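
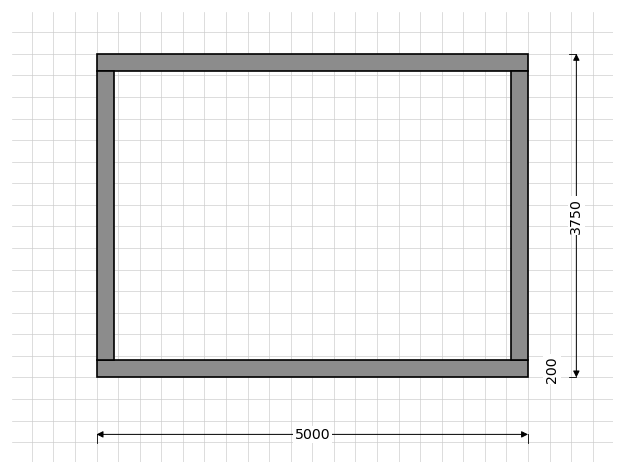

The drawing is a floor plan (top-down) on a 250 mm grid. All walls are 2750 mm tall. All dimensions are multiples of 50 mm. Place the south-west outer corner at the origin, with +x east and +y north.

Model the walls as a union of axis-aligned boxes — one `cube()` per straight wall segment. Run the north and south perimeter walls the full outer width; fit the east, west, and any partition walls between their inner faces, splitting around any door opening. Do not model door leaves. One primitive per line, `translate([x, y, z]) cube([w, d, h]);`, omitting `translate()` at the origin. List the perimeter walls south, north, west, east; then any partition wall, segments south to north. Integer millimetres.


cube([5000, 200, 2750]);
translate([0, 3550, 0]) cube([5000, 200, 2750]);
translate([0, 200, 0]) cube([200, 3350, 2750]);
translate([4800, 200, 0]) cube([200, 3350, 2750]);


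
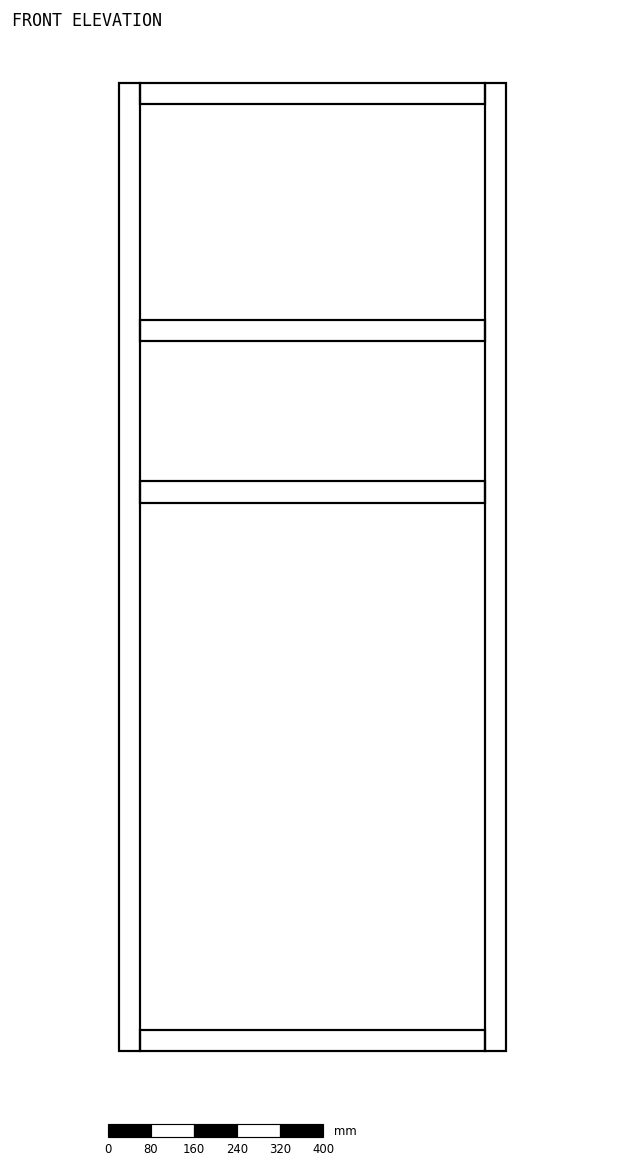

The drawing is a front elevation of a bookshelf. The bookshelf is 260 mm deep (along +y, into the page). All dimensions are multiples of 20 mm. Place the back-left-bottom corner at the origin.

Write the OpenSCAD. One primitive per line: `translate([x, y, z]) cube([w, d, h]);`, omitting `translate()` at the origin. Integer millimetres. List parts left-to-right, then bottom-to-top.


cube([40, 260, 1800]);
translate([40, 0, 0]) cube([640, 260, 40]);
translate([40, 0, 1020]) cube([640, 260, 40]);
translate([40, 0, 1320]) cube([640, 260, 40]);
translate([40, 0, 1760]) cube([640, 260, 40]);
translate([680, 0, 0]) cube([40, 260, 1800]);


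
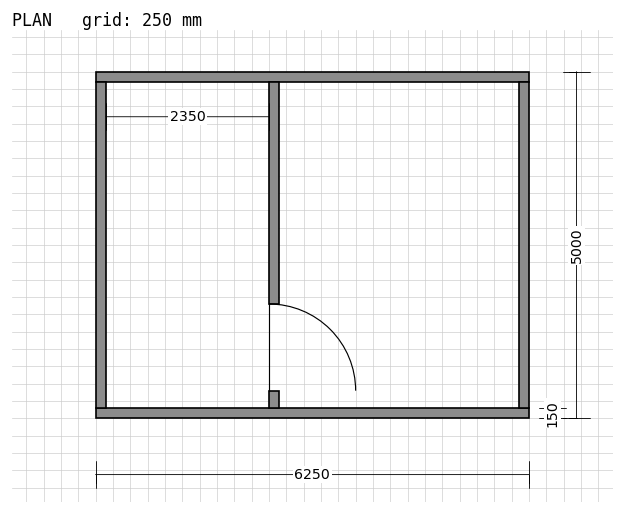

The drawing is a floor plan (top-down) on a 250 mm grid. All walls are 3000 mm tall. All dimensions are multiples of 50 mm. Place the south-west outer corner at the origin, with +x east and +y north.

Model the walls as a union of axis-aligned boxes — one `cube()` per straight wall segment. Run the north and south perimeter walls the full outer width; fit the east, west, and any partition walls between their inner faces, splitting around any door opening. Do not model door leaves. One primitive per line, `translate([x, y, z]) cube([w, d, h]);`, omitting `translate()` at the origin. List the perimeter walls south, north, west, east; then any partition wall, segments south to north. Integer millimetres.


cube([6250, 150, 3000]);
translate([0, 4850, 0]) cube([6250, 150, 3000]);
translate([0, 150, 0]) cube([150, 4700, 3000]);
translate([6100, 150, 0]) cube([150, 4700, 3000]);
translate([2500, 150, 0]) cube([150, 250, 3000]);
translate([2500, 1650, 0]) cube([150, 3200, 3000]);


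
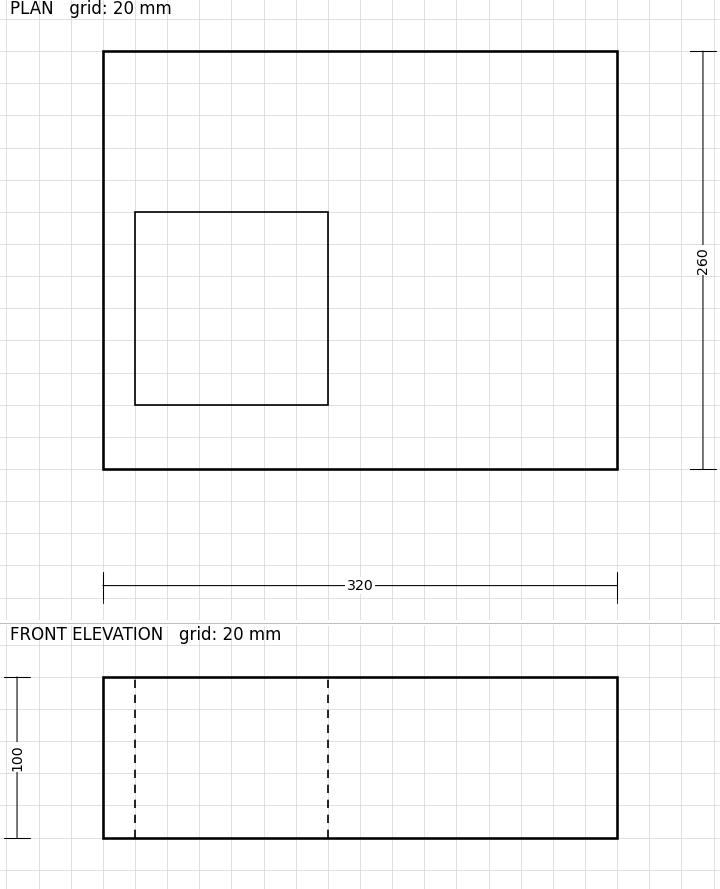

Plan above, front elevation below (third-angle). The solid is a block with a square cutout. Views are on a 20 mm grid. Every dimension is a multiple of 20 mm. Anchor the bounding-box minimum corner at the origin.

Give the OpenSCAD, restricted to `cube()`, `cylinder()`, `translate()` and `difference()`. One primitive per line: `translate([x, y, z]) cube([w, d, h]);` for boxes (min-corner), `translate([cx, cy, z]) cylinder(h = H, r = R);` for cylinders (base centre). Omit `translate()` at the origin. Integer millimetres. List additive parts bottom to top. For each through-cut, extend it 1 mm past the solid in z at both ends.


difference() {
  cube([320, 260, 100]);
  translate([20, 40, -1]) cube([120, 120, 102]);
}


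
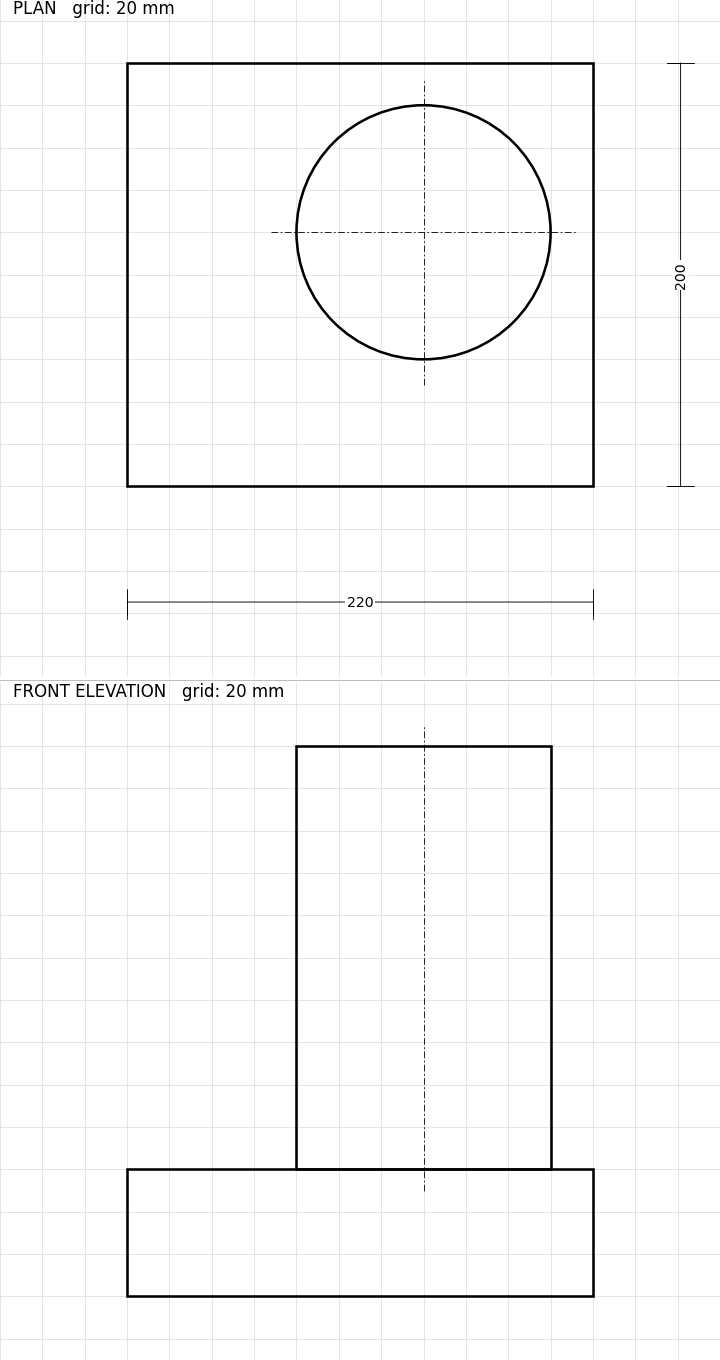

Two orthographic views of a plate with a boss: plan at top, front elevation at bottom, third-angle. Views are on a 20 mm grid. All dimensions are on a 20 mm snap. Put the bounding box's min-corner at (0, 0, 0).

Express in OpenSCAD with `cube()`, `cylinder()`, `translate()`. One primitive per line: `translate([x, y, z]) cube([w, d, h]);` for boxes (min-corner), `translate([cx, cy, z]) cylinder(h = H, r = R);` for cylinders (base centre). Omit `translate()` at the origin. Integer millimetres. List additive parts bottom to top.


cube([220, 200, 60]);
translate([140, 120, 60]) cylinder(h = 200, r = 60);


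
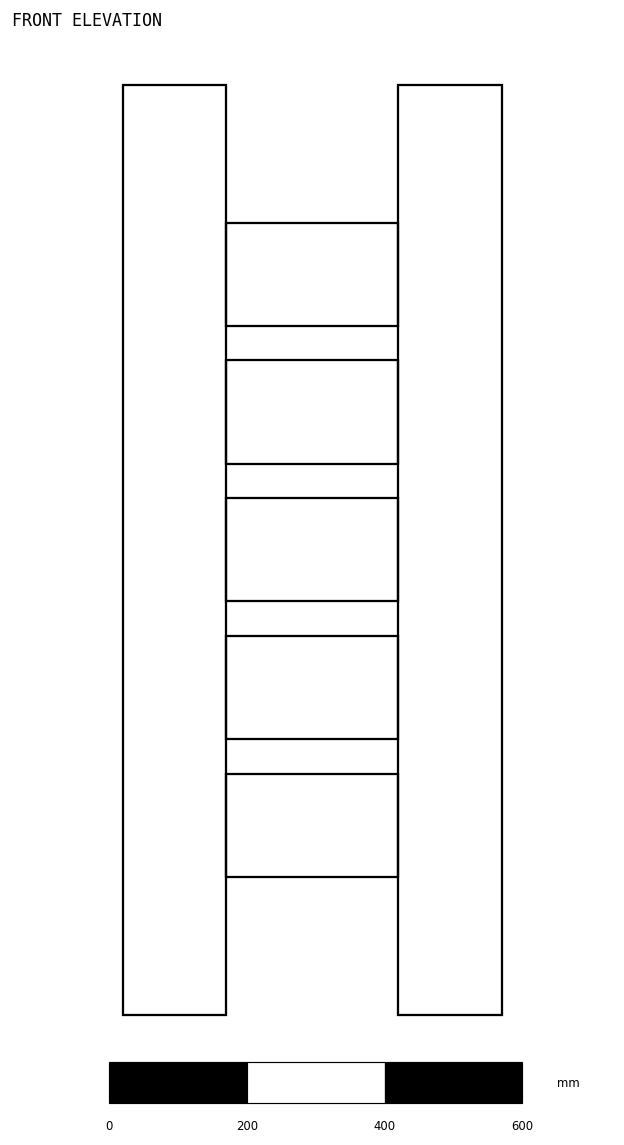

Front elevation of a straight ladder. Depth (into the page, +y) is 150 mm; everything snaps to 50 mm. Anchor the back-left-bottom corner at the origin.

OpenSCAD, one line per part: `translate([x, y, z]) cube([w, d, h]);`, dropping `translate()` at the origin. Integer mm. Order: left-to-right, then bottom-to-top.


cube([150, 150, 1350]);
translate([150, 0, 200]) cube([250, 150, 150]);
translate([150, 0, 400]) cube([250, 150, 150]);
translate([150, 0, 600]) cube([250, 150, 150]);
translate([150, 0, 800]) cube([250, 150, 150]);
translate([150, 0, 1000]) cube([250, 150, 150]);
translate([400, 0, 0]) cube([150, 150, 1350]);


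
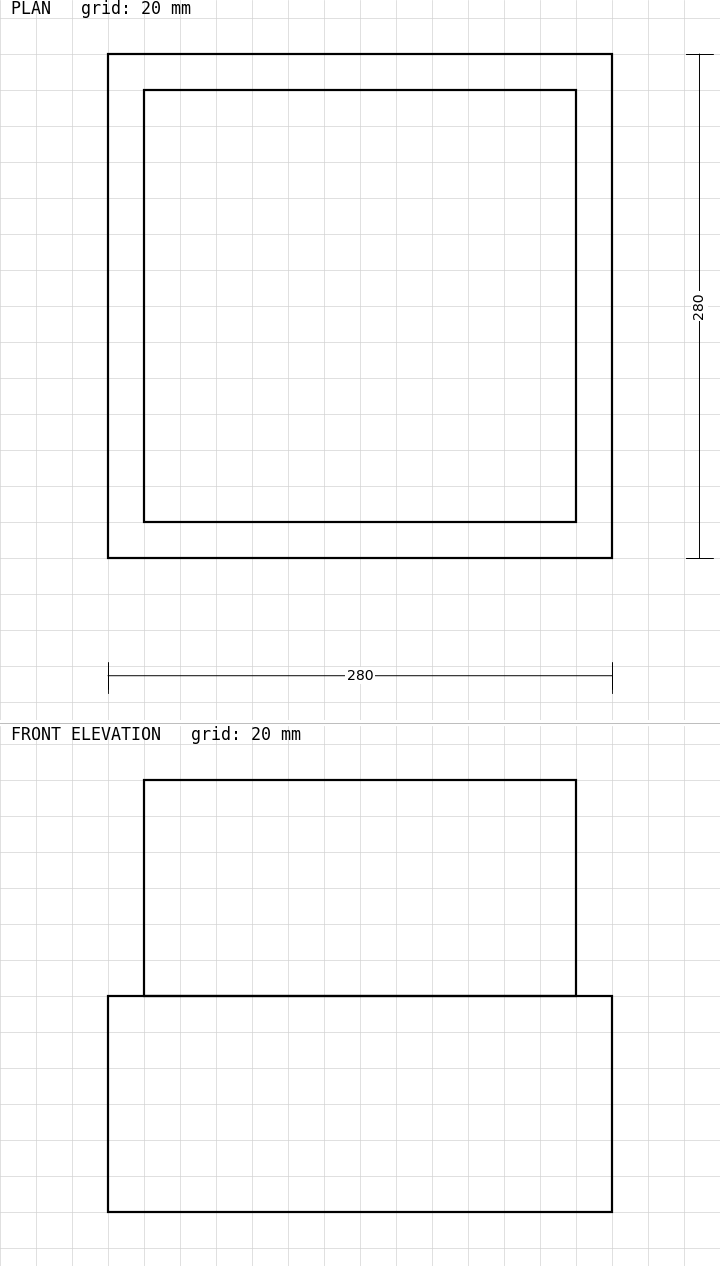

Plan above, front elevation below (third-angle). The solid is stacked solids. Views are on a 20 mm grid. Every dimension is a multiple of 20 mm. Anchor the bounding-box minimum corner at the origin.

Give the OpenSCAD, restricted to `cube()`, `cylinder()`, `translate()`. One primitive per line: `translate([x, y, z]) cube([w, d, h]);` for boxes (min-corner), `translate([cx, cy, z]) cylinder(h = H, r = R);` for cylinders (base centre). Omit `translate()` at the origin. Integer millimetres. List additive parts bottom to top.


cube([280, 280, 120]);
translate([20, 20, 120]) cube([240, 240, 120]);


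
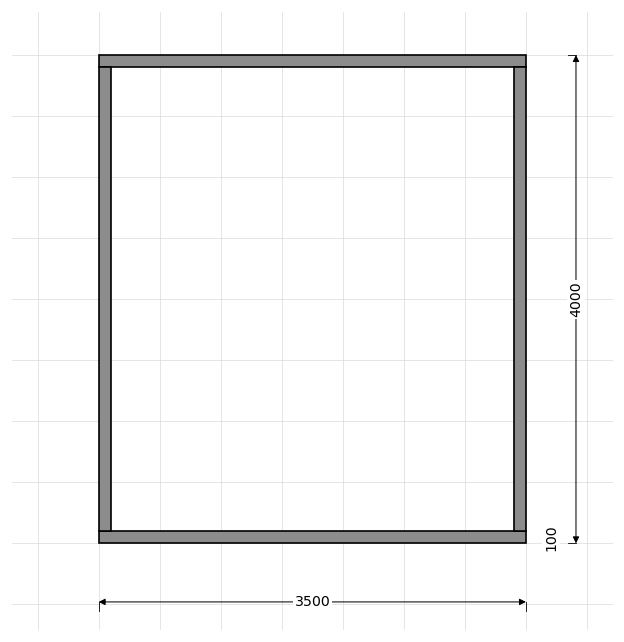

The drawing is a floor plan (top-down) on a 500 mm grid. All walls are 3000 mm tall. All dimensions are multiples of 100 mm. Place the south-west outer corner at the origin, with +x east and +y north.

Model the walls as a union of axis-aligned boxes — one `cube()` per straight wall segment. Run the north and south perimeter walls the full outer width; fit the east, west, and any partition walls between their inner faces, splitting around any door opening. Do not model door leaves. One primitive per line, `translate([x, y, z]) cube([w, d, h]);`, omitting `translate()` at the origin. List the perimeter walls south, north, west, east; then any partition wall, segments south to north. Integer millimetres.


cube([3500, 100, 3000]);
translate([0, 3900, 0]) cube([3500, 100, 3000]);
translate([0, 100, 0]) cube([100, 3800, 3000]);
translate([3400, 100, 0]) cube([100, 3800, 3000]);


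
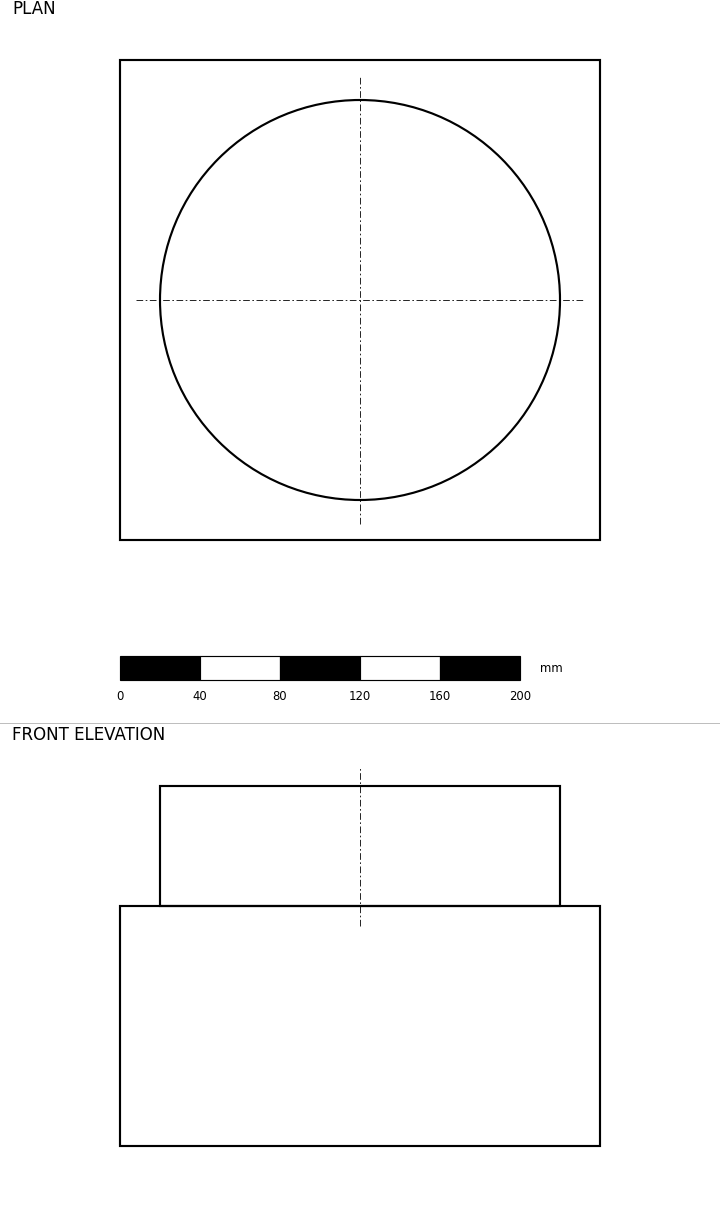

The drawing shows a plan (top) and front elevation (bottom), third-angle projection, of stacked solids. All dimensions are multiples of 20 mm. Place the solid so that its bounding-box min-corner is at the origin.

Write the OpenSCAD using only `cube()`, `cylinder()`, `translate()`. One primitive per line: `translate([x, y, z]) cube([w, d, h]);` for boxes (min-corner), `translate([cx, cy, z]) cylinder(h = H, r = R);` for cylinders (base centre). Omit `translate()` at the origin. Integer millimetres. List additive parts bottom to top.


cube([240, 240, 120]);
translate([120, 120, 120]) cylinder(h = 60, r = 100);


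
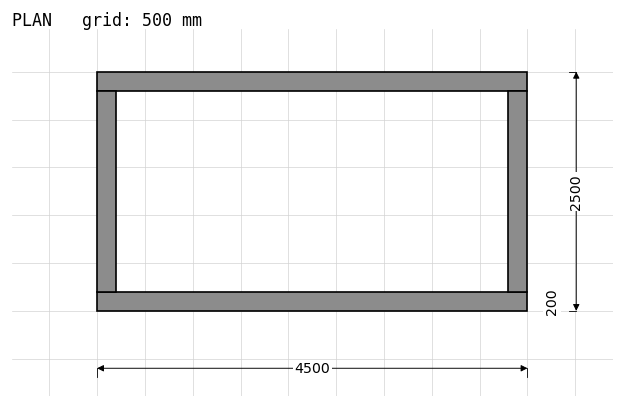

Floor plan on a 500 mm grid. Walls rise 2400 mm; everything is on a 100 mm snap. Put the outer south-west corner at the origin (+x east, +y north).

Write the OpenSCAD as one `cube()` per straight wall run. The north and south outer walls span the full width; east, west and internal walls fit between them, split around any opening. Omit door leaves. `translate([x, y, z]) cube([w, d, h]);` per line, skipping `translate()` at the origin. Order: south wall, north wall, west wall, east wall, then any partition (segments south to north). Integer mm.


cube([4500, 200, 2400]);
translate([0, 2300, 0]) cube([4500, 200, 2400]);
translate([0, 200, 0]) cube([200, 2100, 2400]);
translate([4300, 200, 0]) cube([200, 2100, 2400]);


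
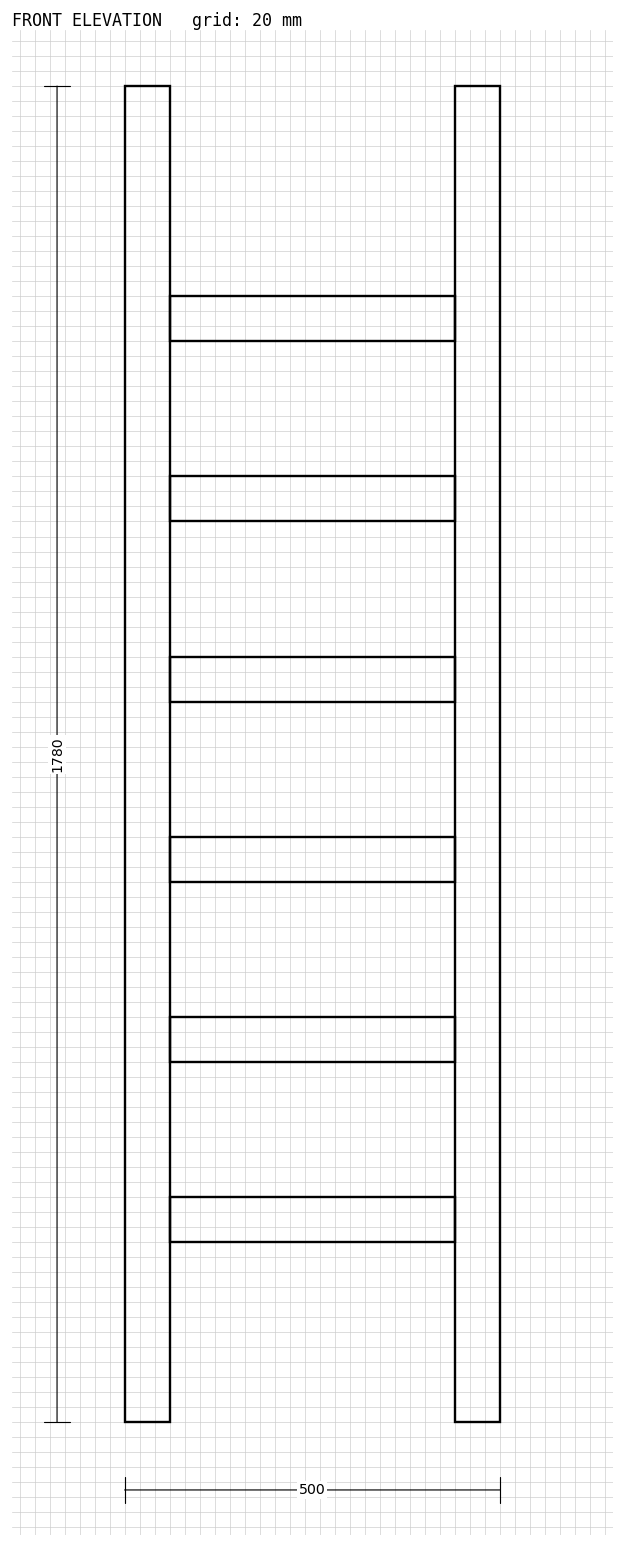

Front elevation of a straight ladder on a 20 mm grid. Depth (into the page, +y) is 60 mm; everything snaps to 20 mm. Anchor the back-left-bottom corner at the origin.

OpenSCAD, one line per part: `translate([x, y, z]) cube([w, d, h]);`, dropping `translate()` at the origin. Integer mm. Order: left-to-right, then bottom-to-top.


cube([60, 60, 1780]);
translate([60, 0, 240]) cube([380, 60, 60]);
translate([60, 0, 480]) cube([380, 60, 60]);
translate([60, 0, 720]) cube([380, 60, 60]);
translate([60, 0, 960]) cube([380, 60, 60]);
translate([60, 0, 1200]) cube([380, 60, 60]);
translate([60, 0, 1440]) cube([380, 60, 60]);
translate([440, 0, 0]) cube([60, 60, 1780]);


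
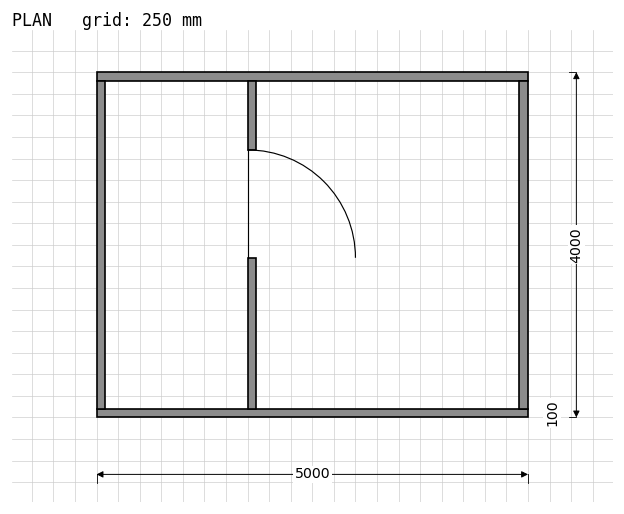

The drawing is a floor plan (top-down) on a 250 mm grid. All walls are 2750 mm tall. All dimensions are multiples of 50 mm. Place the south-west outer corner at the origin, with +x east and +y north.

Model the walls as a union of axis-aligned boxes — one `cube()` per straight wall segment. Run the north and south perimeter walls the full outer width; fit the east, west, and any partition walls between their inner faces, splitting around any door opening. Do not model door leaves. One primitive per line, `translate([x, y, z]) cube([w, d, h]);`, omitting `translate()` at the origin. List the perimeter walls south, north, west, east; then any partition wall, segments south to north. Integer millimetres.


cube([5000, 100, 2750]);
translate([0, 3900, 0]) cube([5000, 100, 2750]);
translate([0, 100, 0]) cube([100, 3800, 2750]);
translate([4900, 100, 0]) cube([100, 3800, 2750]);
translate([1750, 100, 0]) cube([100, 1750, 2750]);
translate([1750, 3100, 0]) cube([100, 800, 2750]);


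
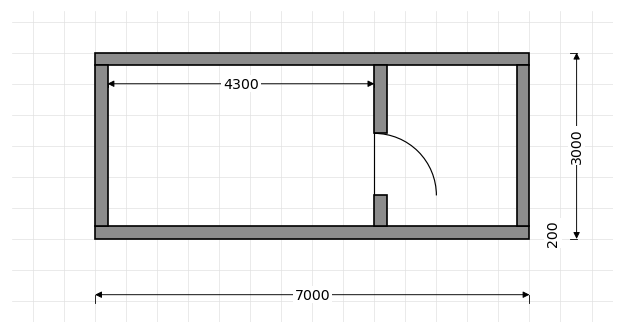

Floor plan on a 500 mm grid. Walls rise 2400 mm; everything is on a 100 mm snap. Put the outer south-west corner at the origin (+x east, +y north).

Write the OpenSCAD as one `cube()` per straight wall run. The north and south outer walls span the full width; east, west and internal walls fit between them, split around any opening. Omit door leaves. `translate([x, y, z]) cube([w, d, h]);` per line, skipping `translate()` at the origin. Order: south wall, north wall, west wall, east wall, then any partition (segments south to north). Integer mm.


cube([7000, 200, 2400]);
translate([0, 2800, 0]) cube([7000, 200, 2400]);
translate([0, 200, 0]) cube([200, 2600, 2400]);
translate([6800, 200, 0]) cube([200, 2600, 2400]);
translate([4500, 200, 0]) cube([200, 500, 2400]);
translate([4500, 1700, 0]) cube([200, 1100, 2400]);


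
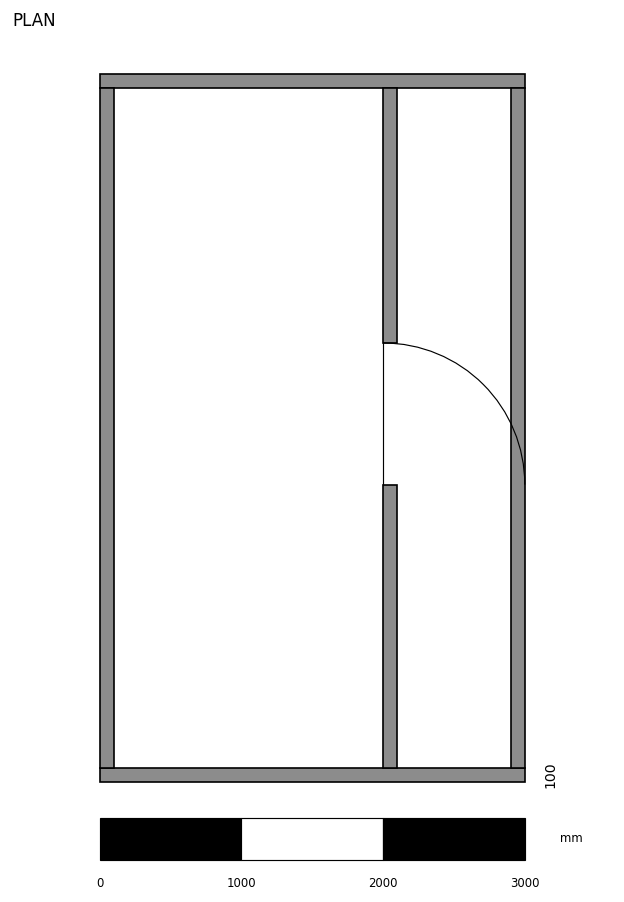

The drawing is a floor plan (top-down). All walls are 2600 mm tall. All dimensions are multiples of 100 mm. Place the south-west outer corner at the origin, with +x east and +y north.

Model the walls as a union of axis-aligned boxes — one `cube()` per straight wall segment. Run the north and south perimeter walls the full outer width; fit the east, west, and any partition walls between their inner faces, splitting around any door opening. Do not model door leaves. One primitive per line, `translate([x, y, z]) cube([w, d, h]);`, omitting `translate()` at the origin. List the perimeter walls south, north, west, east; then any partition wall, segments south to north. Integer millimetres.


cube([3000, 100, 2600]);
translate([0, 4900, 0]) cube([3000, 100, 2600]);
translate([0, 100, 0]) cube([100, 4800, 2600]);
translate([2900, 100, 0]) cube([100, 4800, 2600]);
translate([2000, 100, 0]) cube([100, 2000, 2600]);
translate([2000, 3100, 0]) cube([100, 1800, 2600]);


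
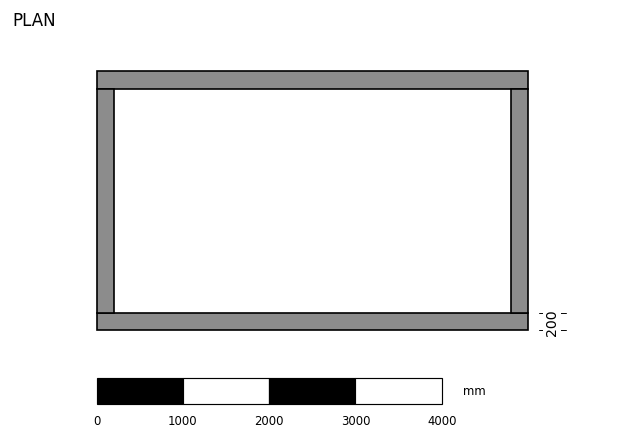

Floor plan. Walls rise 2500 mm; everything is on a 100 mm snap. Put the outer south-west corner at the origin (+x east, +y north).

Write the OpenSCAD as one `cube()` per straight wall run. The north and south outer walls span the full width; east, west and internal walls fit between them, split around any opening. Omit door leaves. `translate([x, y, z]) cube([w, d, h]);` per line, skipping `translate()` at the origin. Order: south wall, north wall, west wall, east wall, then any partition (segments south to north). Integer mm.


cube([5000, 200, 2500]);
translate([0, 2800, 0]) cube([5000, 200, 2500]);
translate([0, 200, 0]) cube([200, 2600, 2500]);
translate([4800, 200, 0]) cube([200, 2600, 2500]);


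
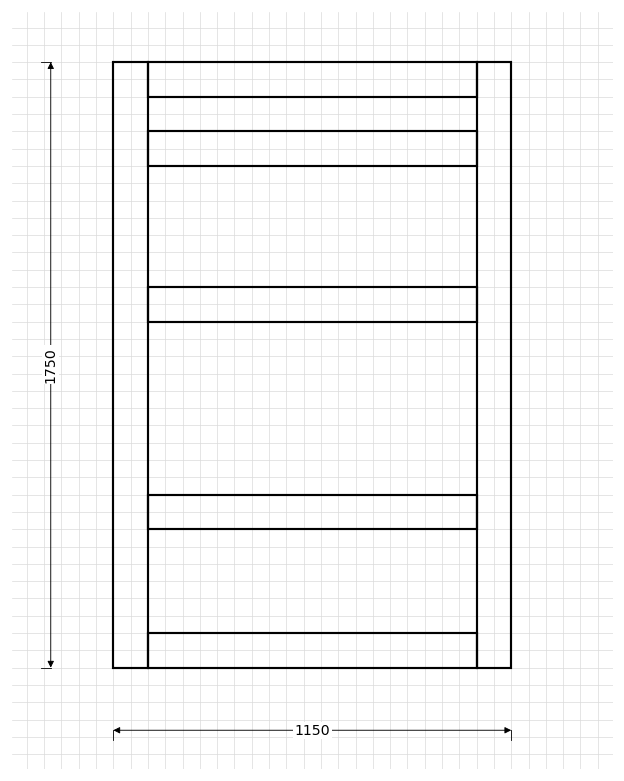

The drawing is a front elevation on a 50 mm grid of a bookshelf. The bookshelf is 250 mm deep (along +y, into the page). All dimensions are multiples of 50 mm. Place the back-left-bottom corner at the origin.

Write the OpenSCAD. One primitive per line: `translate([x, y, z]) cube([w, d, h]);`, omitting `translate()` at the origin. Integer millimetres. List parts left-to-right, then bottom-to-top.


cube([100, 250, 1750]);
translate([100, 0, 0]) cube([950, 250, 100]);
translate([100, 0, 400]) cube([950, 250, 100]);
translate([100, 0, 1000]) cube([950, 250, 100]);
translate([100, 0, 1450]) cube([950, 250, 100]);
translate([100, 0, 1650]) cube([950, 250, 100]);
translate([1050, 0, 0]) cube([100, 250, 1750]);


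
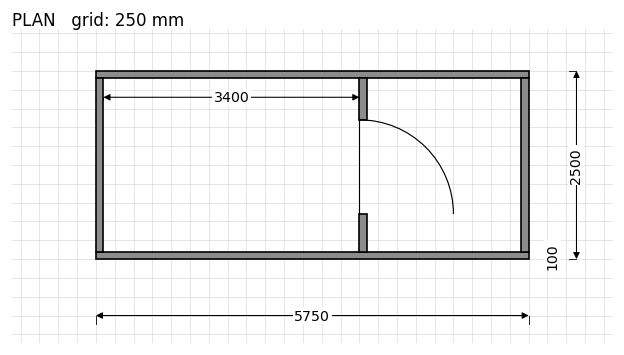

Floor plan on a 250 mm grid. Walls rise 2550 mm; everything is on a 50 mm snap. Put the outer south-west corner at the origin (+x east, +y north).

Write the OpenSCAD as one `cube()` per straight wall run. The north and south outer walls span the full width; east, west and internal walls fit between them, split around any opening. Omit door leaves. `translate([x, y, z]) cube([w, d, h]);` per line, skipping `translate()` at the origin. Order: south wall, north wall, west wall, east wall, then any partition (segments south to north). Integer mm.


cube([5750, 100, 2550]);
translate([0, 2400, 0]) cube([5750, 100, 2550]);
translate([0, 100, 0]) cube([100, 2300, 2550]);
translate([5650, 100, 0]) cube([100, 2300, 2550]);
translate([3500, 100, 0]) cube([100, 500, 2550]);
translate([3500, 1850, 0]) cube([100, 550, 2550]);


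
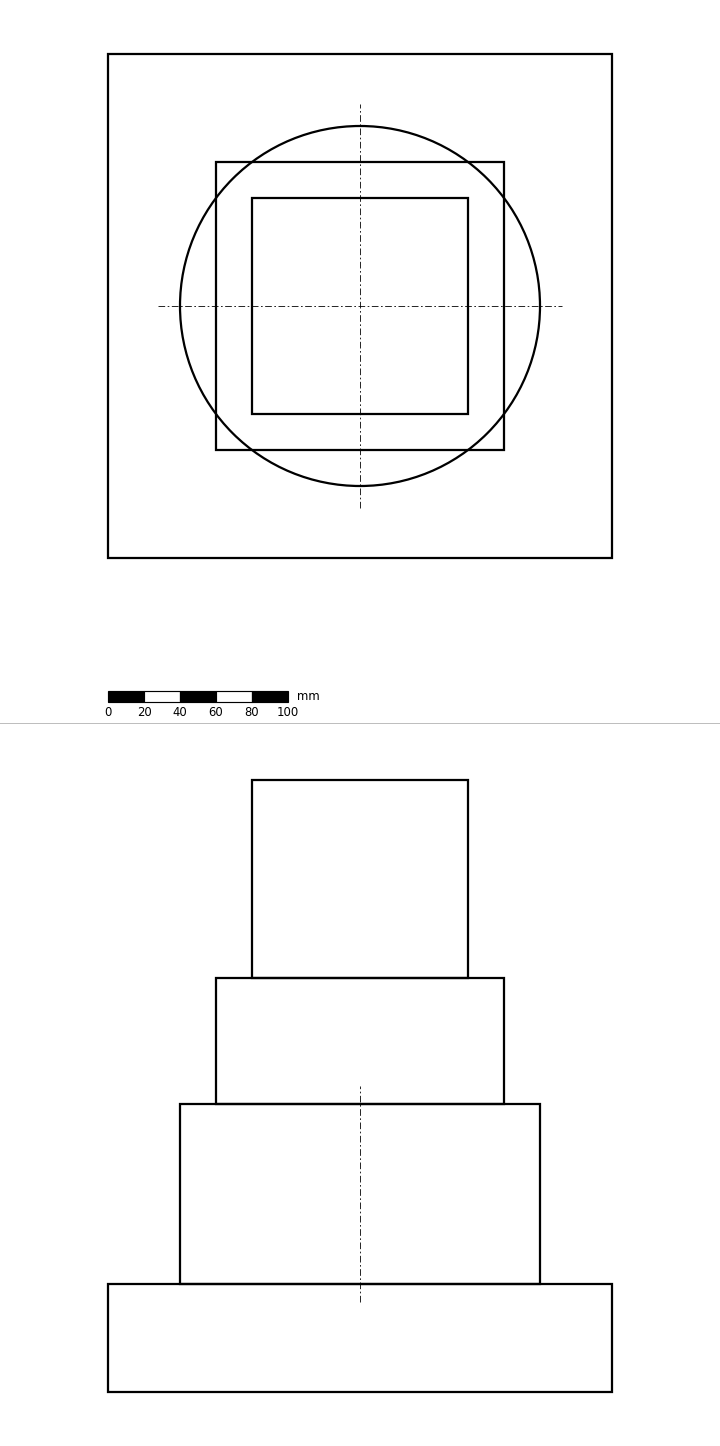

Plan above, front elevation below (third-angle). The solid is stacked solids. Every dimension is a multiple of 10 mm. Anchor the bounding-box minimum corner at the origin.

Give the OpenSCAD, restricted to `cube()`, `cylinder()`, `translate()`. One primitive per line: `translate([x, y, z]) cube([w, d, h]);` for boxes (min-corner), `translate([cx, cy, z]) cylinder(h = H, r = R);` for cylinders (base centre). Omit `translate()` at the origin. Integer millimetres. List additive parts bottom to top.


cube([280, 280, 60]);
translate([140, 140, 60]) cylinder(h = 100, r = 100);
translate([60, 60, 160]) cube([160, 160, 70]);
translate([80, 80, 230]) cube([120, 120, 110]);


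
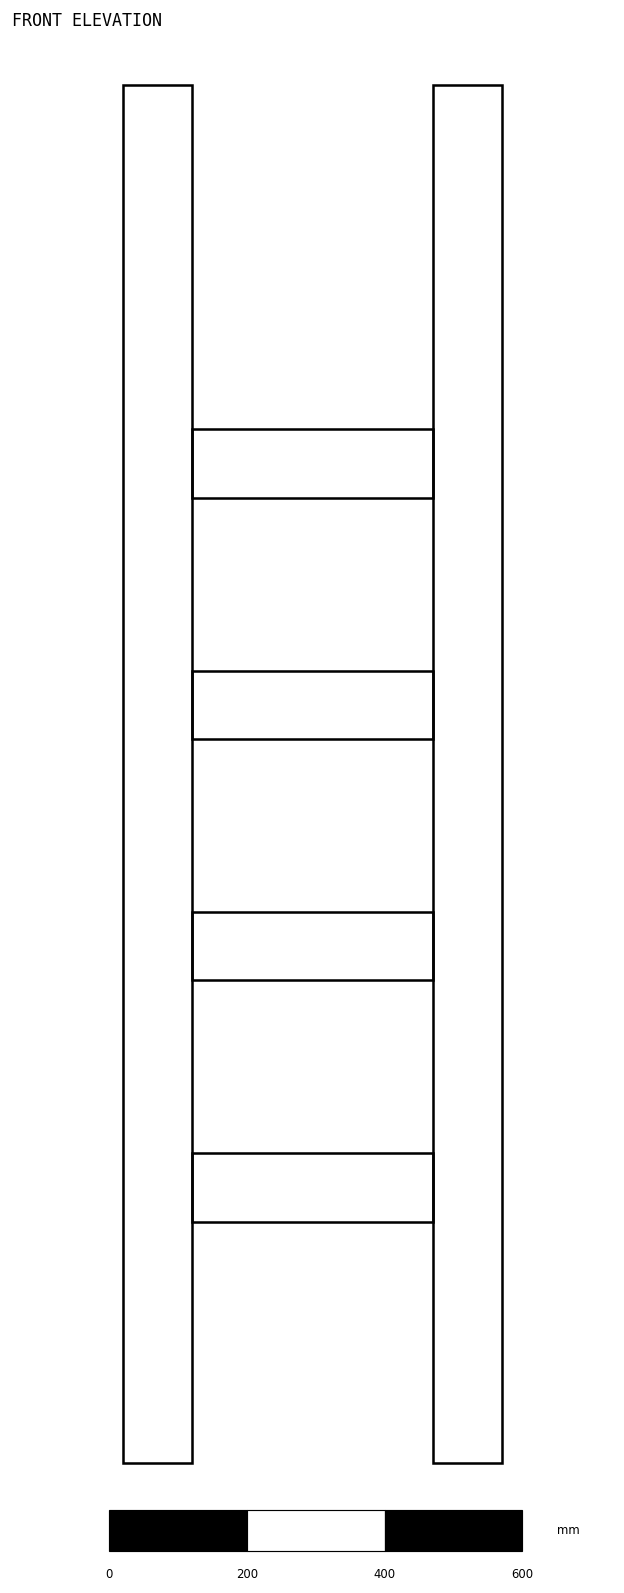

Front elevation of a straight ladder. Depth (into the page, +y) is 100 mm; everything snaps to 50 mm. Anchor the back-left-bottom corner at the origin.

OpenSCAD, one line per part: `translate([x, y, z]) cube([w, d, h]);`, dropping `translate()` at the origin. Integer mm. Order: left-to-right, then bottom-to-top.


cube([100, 100, 2000]);
translate([100, 0, 350]) cube([350, 100, 100]);
translate([100, 0, 700]) cube([350, 100, 100]);
translate([100, 0, 1050]) cube([350, 100, 100]);
translate([100, 0, 1400]) cube([350, 100, 100]);
translate([450, 0, 0]) cube([100, 100, 2000]);


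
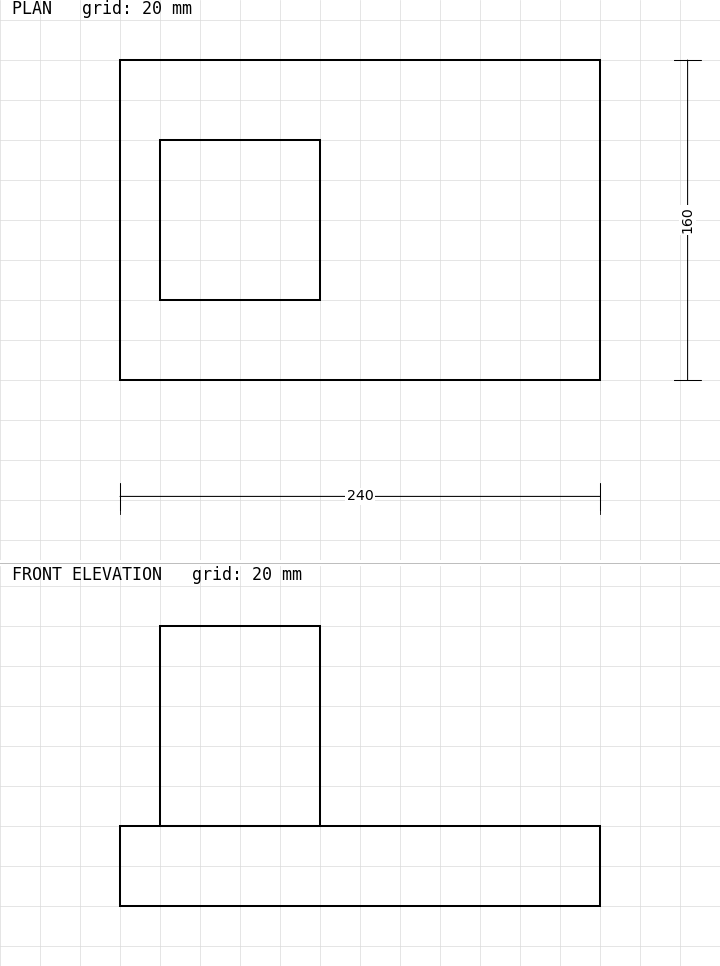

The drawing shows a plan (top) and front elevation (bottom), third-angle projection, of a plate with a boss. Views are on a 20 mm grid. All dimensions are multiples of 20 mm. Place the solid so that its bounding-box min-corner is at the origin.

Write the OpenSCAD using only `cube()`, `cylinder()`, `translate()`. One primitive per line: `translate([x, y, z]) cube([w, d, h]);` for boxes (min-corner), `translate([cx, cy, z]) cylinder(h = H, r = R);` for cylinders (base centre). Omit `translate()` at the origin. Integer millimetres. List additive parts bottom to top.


cube([240, 160, 40]);
translate([20, 40, 40]) cube([80, 80, 100]);


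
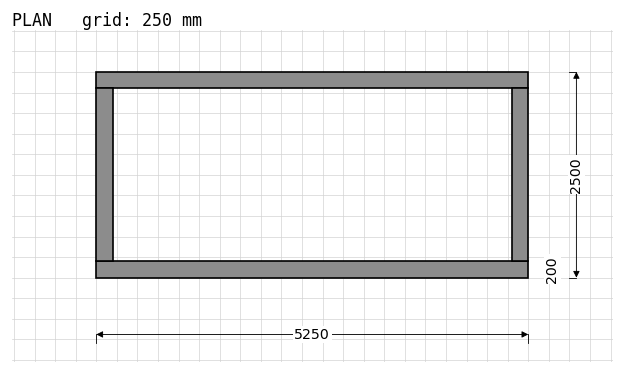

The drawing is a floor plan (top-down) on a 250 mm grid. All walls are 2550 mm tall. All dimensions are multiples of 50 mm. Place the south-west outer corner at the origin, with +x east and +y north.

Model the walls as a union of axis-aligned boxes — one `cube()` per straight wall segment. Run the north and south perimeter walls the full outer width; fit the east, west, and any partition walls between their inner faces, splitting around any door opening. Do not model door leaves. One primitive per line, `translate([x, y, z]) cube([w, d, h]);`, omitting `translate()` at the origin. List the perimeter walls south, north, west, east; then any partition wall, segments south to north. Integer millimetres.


cube([5250, 200, 2550]);
translate([0, 2300, 0]) cube([5250, 200, 2550]);
translate([0, 200, 0]) cube([200, 2100, 2550]);
translate([5050, 200, 0]) cube([200, 2100, 2550]);


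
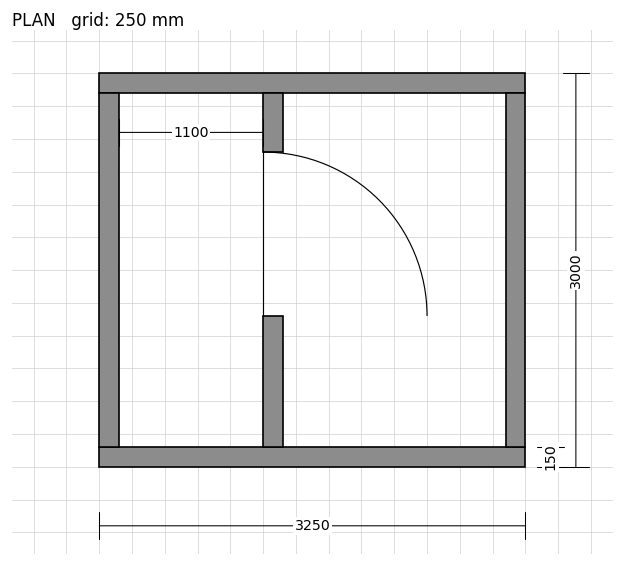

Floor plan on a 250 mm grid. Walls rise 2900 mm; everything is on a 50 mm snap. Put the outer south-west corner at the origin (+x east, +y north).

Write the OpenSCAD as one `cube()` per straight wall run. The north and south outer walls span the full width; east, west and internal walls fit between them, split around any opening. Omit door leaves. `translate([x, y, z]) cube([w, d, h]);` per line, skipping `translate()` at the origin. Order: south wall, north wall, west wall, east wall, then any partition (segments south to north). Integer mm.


cube([3250, 150, 2900]);
translate([0, 2850, 0]) cube([3250, 150, 2900]);
translate([0, 150, 0]) cube([150, 2700, 2900]);
translate([3100, 150, 0]) cube([150, 2700, 2900]);
translate([1250, 150, 0]) cube([150, 1000, 2900]);
translate([1250, 2400, 0]) cube([150, 450, 2900]);


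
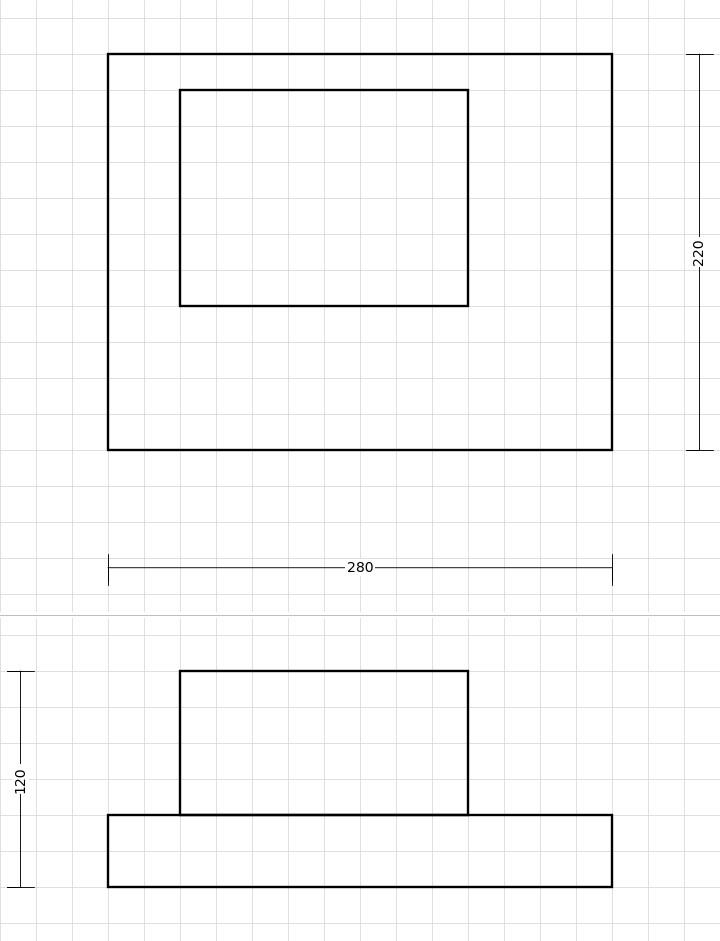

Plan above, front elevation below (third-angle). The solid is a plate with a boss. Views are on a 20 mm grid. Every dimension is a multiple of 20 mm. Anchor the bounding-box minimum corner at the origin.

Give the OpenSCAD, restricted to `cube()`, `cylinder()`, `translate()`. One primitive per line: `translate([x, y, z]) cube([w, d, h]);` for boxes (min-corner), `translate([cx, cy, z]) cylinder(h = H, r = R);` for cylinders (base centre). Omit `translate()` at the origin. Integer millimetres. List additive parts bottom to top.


cube([280, 220, 40]);
translate([40, 80, 40]) cube([160, 120, 80]);


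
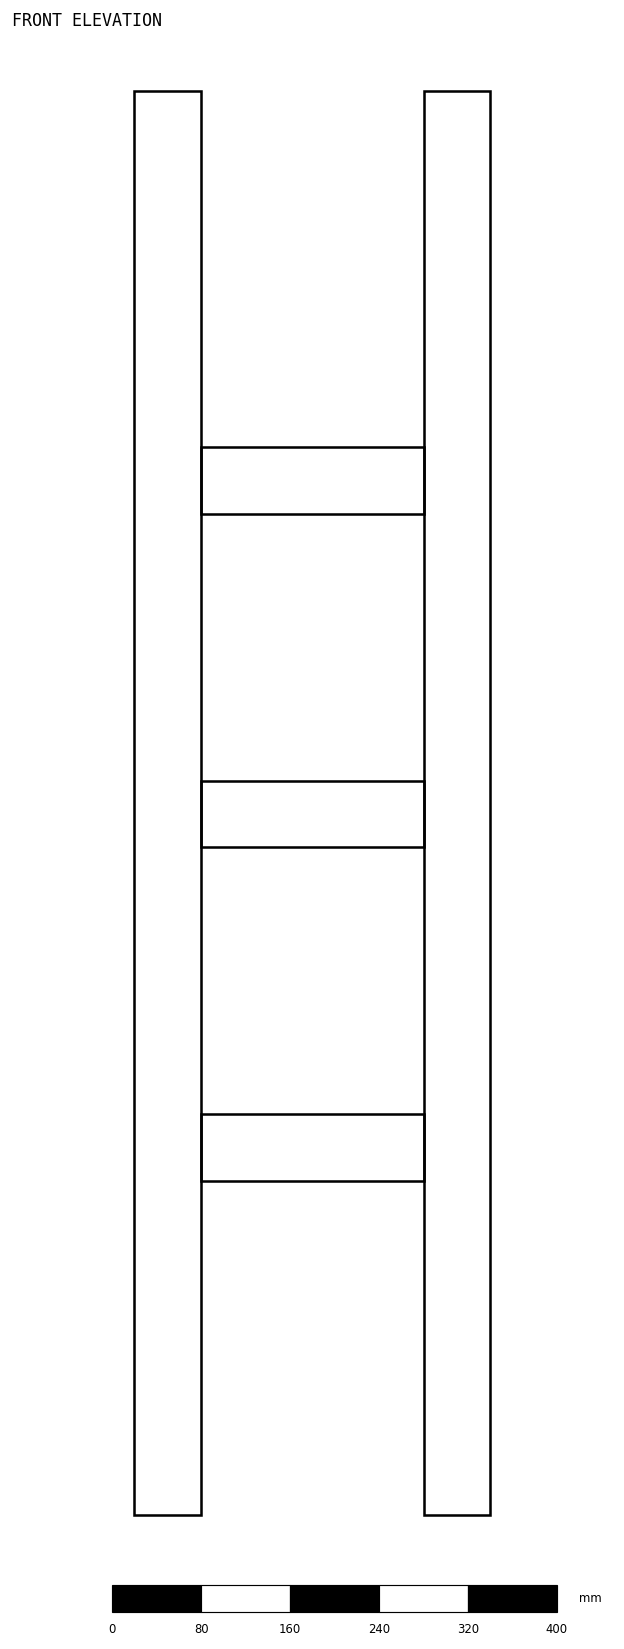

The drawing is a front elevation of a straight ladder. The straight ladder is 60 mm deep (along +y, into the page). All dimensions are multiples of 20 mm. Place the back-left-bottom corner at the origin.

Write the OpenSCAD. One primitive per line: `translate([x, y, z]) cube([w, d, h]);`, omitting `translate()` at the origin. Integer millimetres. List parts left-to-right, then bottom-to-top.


cube([60, 60, 1280]);
translate([60, 0, 300]) cube([200, 60, 60]);
translate([60, 0, 600]) cube([200, 60, 60]);
translate([60, 0, 900]) cube([200, 60, 60]);
translate([260, 0, 0]) cube([60, 60, 1280]);


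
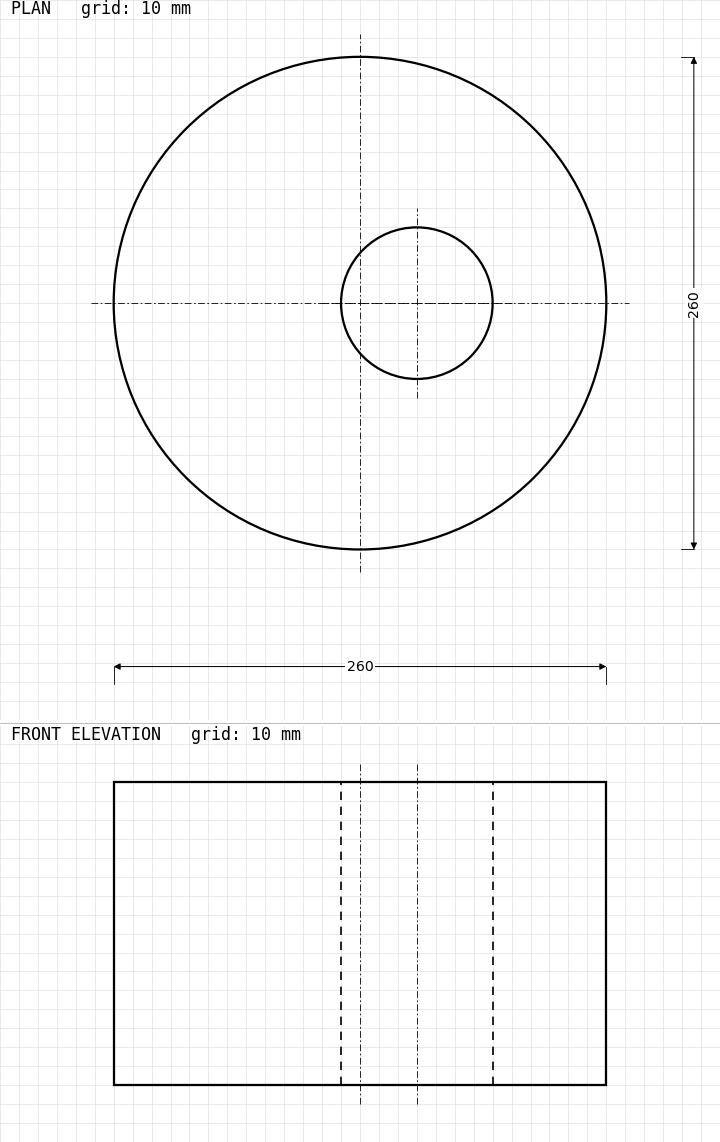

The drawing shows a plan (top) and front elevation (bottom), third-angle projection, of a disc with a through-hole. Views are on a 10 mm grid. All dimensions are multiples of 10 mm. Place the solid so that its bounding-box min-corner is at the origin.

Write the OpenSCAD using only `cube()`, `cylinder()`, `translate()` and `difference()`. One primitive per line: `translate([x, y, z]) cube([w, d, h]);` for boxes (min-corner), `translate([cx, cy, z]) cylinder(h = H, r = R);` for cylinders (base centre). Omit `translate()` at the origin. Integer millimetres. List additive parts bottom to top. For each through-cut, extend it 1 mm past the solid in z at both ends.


difference() {
  translate([130, 130, 0]) cylinder(h = 160, r = 130);
  translate([160, 130, -1]) cylinder(h = 162, r = 40);
}


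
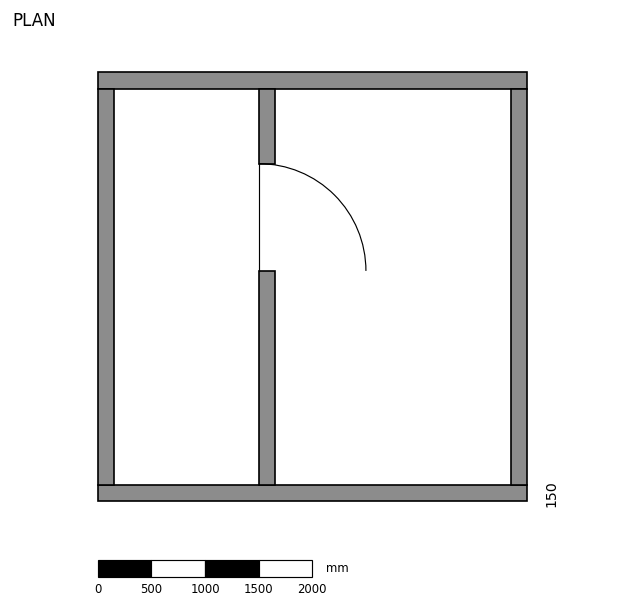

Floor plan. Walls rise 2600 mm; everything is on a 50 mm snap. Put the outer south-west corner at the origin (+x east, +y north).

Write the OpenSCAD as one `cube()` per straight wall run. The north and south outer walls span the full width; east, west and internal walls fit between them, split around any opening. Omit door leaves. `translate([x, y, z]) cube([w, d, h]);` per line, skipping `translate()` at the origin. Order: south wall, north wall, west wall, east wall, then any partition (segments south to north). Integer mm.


cube([4000, 150, 2600]);
translate([0, 3850, 0]) cube([4000, 150, 2600]);
translate([0, 150, 0]) cube([150, 3700, 2600]);
translate([3850, 150, 0]) cube([150, 3700, 2600]);
translate([1500, 150, 0]) cube([150, 2000, 2600]);
translate([1500, 3150, 0]) cube([150, 700, 2600]);


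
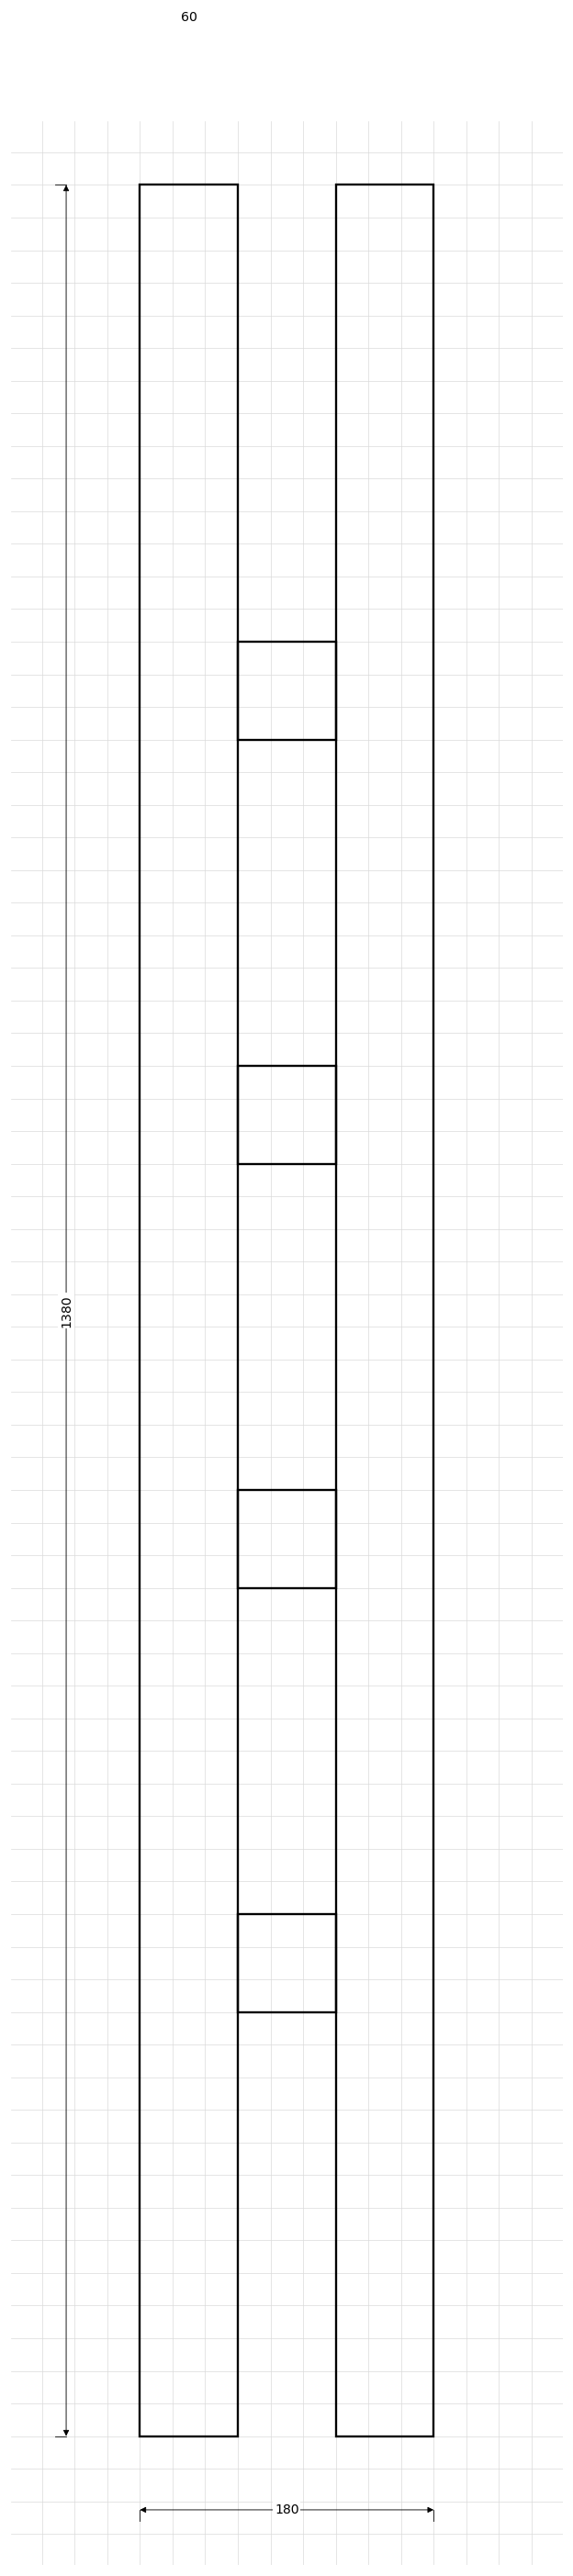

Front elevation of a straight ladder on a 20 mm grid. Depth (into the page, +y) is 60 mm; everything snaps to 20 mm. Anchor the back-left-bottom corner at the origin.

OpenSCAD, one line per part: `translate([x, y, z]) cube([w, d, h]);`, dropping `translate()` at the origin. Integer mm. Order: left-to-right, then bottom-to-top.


cube([60, 60, 1380]);
translate([60, 0, 260]) cube([60, 60, 60]);
translate([60, 0, 520]) cube([60, 60, 60]);
translate([60, 0, 780]) cube([60, 60, 60]);
translate([60, 0, 1040]) cube([60, 60, 60]);
translate([120, 0, 0]) cube([60, 60, 1380]);


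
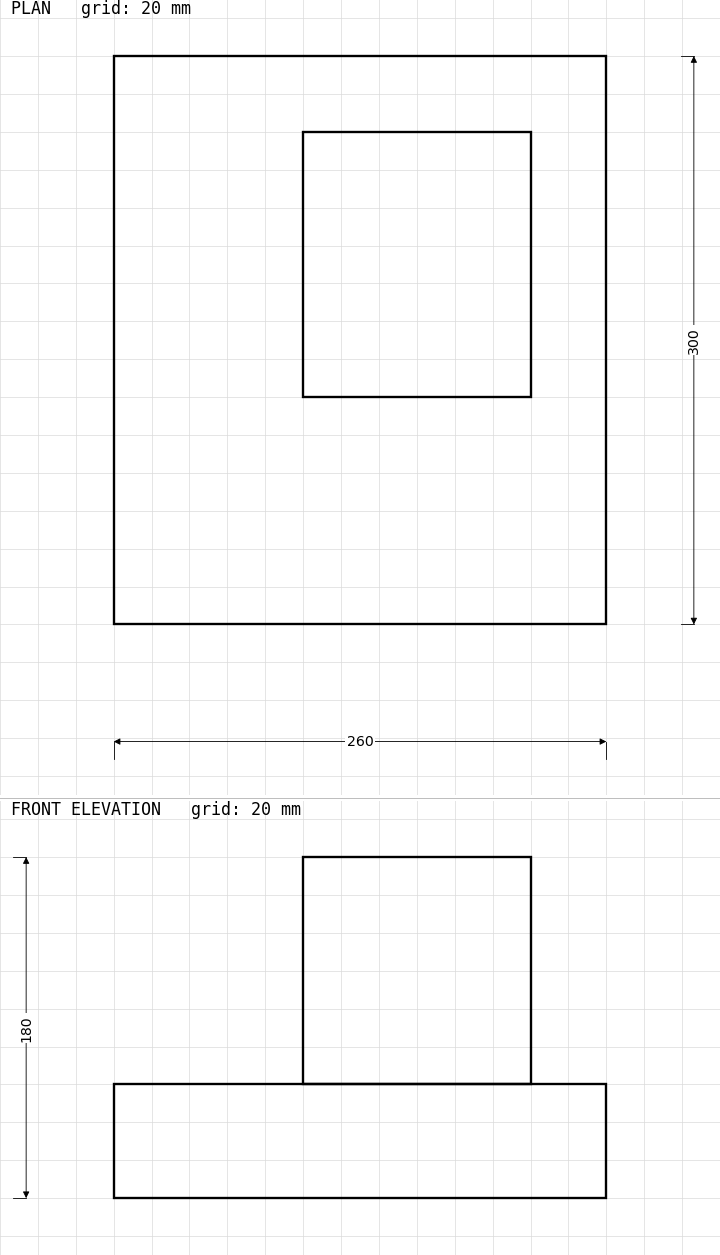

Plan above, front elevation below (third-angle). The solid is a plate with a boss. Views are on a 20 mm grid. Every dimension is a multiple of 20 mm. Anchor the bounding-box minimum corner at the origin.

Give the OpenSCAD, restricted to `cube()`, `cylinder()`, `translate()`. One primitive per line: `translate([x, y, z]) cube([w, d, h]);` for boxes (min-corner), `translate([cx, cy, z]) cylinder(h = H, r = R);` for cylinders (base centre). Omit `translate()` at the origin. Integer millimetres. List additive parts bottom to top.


cube([260, 300, 60]);
translate([100, 120, 60]) cube([120, 140, 120]);


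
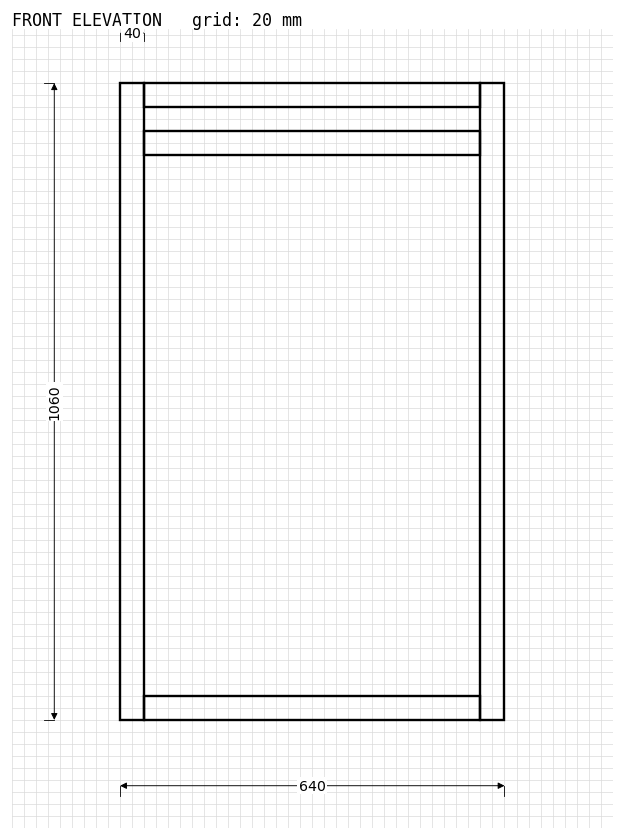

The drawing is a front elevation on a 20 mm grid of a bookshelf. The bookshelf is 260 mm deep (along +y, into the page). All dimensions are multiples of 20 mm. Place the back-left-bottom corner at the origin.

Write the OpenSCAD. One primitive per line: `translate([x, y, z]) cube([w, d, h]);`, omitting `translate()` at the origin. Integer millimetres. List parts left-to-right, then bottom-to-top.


cube([40, 260, 1060]);
translate([40, 0, 0]) cube([560, 260, 40]);
translate([40, 0, 940]) cube([560, 260, 40]);
translate([40, 0, 1020]) cube([560, 260, 40]);
translate([600, 0, 0]) cube([40, 260, 1060]);


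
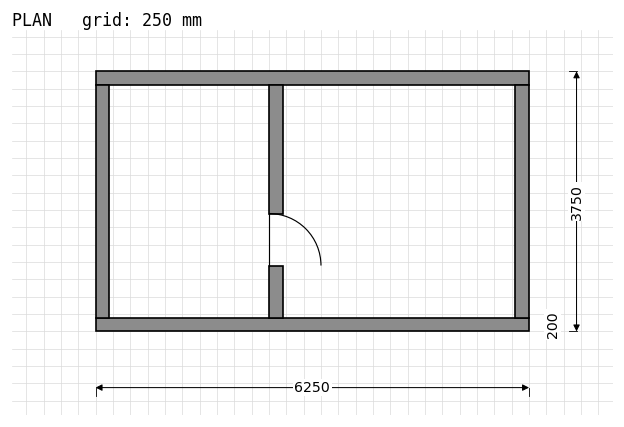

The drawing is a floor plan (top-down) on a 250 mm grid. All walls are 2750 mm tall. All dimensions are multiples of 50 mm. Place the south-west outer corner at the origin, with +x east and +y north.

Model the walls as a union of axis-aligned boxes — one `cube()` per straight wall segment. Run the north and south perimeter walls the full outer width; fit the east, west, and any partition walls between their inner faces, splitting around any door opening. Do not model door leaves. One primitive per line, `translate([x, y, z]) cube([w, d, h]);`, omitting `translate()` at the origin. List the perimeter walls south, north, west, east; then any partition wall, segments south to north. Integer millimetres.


cube([6250, 200, 2750]);
translate([0, 3550, 0]) cube([6250, 200, 2750]);
translate([0, 200, 0]) cube([200, 3350, 2750]);
translate([6050, 200, 0]) cube([200, 3350, 2750]);
translate([2500, 200, 0]) cube([200, 750, 2750]);
translate([2500, 1700, 0]) cube([200, 1850, 2750]);


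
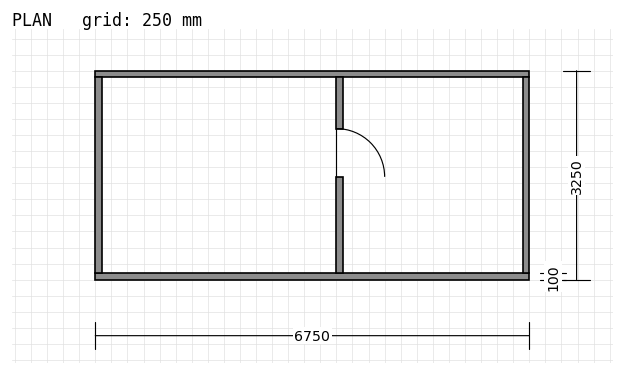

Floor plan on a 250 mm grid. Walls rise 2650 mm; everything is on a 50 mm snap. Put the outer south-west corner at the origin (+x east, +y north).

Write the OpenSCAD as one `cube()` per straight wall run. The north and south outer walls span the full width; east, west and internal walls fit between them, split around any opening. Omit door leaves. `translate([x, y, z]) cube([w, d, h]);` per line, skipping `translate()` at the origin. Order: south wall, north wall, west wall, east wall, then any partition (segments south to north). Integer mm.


cube([6750, 100, 2650]);
translate([0, 3150, 0]) cube([6750, 100, 2650]);
translate([0, 100, 0]) cube([100, 3050, 2650]);
translate([6650, 100, 0]) cube([100, 3050, 2650]);
translate([3750, 100, 0]) cube([100, 1500, 2650]);
translate([3750, 2350, 0]) cube([100, 800, 2650]);


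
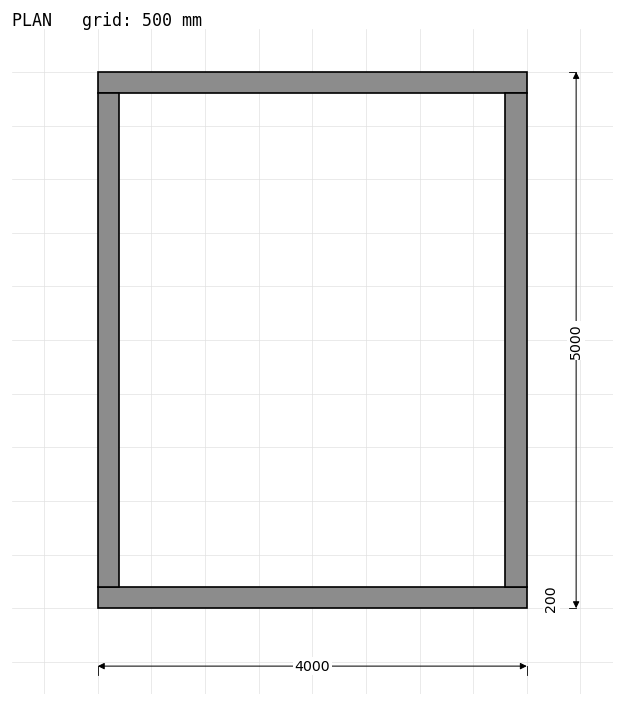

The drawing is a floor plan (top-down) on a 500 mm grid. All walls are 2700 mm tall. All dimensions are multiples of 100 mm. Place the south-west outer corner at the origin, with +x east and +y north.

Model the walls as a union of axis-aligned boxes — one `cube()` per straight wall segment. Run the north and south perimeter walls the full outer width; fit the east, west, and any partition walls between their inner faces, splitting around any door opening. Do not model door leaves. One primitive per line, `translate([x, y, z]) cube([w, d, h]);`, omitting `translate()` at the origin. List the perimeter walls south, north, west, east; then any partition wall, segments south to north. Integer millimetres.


cube([4000, 200, 2700]);
translate([0, 4800, 0]) cube([4000, 200, 2700]);
translate([0, 200, 0]) cube([200, 4600, 2700]);
translate([3800, 200, 0]) cube([200, 4600, 2700]);


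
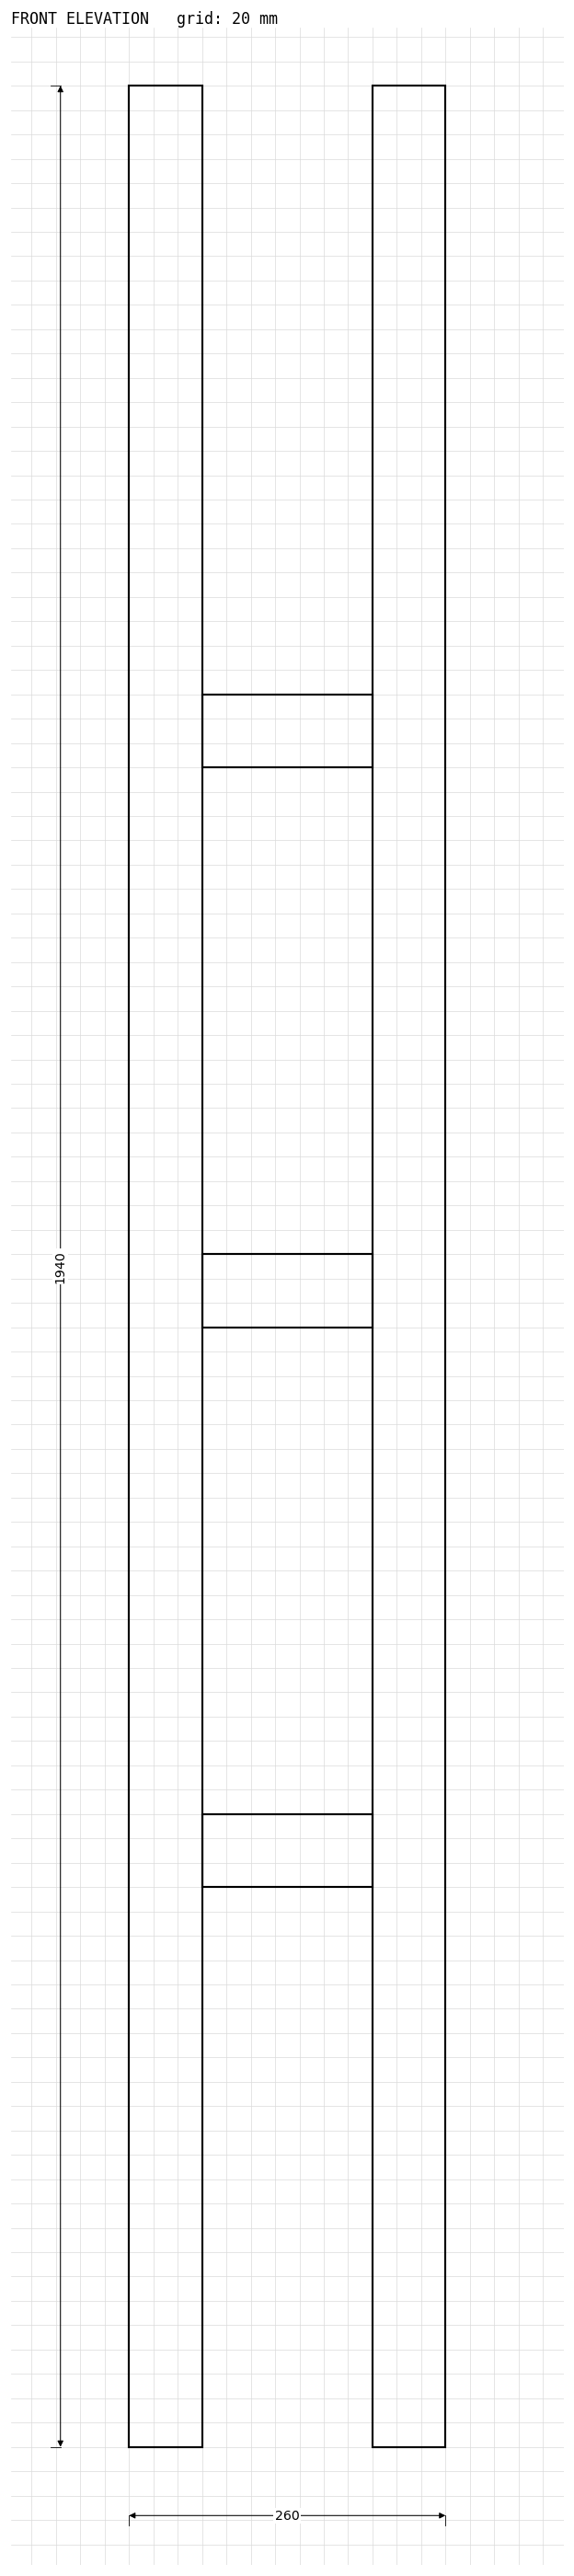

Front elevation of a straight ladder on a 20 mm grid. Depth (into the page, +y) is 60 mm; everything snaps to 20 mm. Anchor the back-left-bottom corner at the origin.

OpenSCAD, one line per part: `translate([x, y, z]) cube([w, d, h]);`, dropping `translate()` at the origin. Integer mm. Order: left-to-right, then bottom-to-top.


cube([60, 60, 1940]);
translate([60, 0, 460]) cube([140, 60, 60]);
translate([60, 0, 920]) cube([140, 60, 60]);
translate([60, 0, 1380]) cube([140, 60, 60]);
translate([200, 0, 0]) cube([60, 60, 1940]);


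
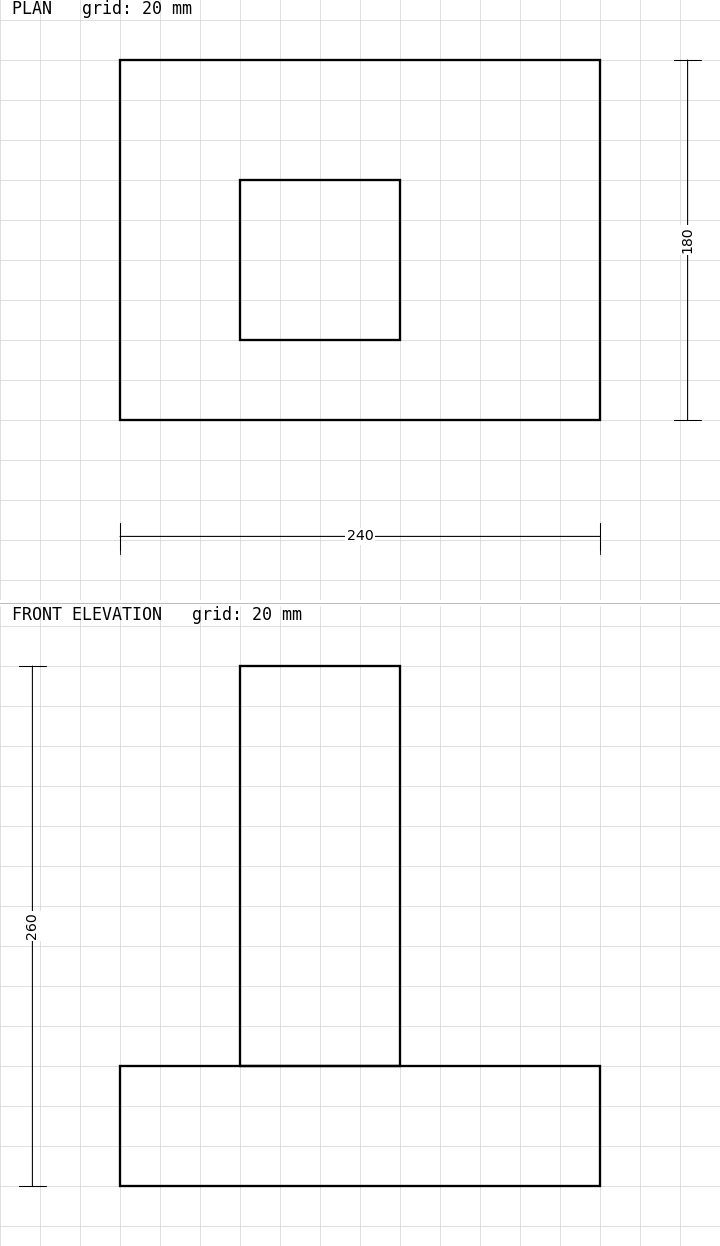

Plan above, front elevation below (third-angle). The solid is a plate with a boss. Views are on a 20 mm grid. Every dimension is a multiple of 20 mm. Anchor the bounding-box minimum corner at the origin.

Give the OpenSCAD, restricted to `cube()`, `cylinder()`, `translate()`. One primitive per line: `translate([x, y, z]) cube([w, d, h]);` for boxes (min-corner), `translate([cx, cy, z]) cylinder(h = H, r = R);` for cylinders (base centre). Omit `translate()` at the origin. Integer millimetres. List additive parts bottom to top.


cube([240, 180, 60]);
translate([60, 40, 60]) cube([80, 80, 200]);


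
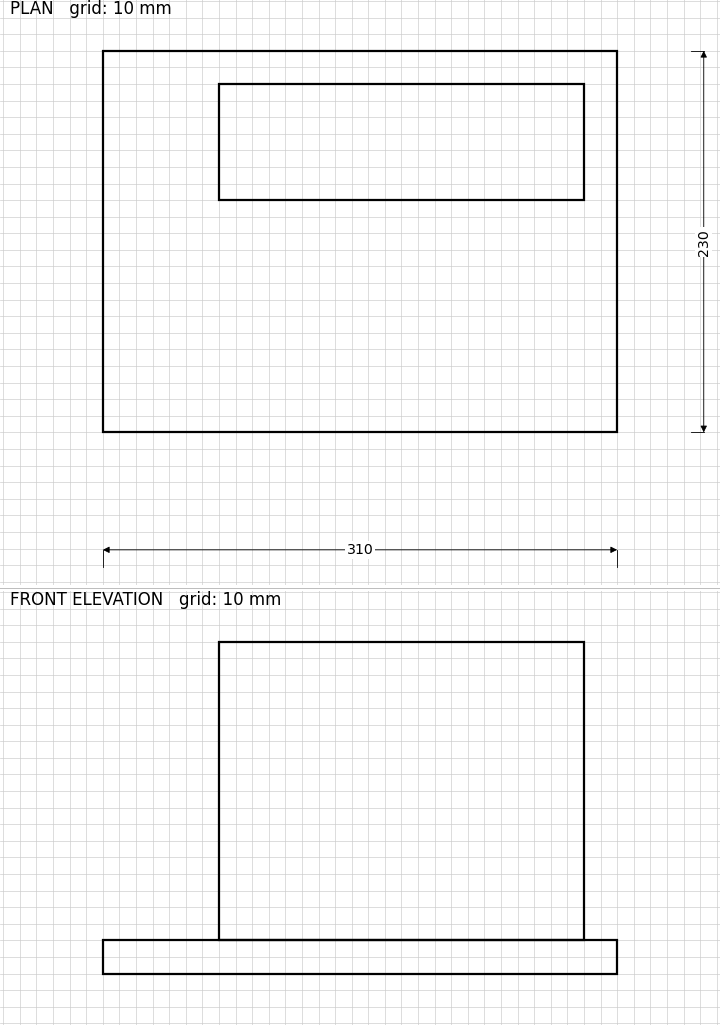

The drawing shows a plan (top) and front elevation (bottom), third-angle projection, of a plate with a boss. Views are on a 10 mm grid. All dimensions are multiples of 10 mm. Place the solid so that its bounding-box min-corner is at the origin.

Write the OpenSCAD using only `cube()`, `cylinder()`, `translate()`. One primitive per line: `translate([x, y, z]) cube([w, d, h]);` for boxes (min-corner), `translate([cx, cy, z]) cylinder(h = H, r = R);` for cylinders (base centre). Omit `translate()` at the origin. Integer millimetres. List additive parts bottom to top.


cube([310, 230, 20]);
translate([70, 140, 20]) cube([220, 70, 180]);
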